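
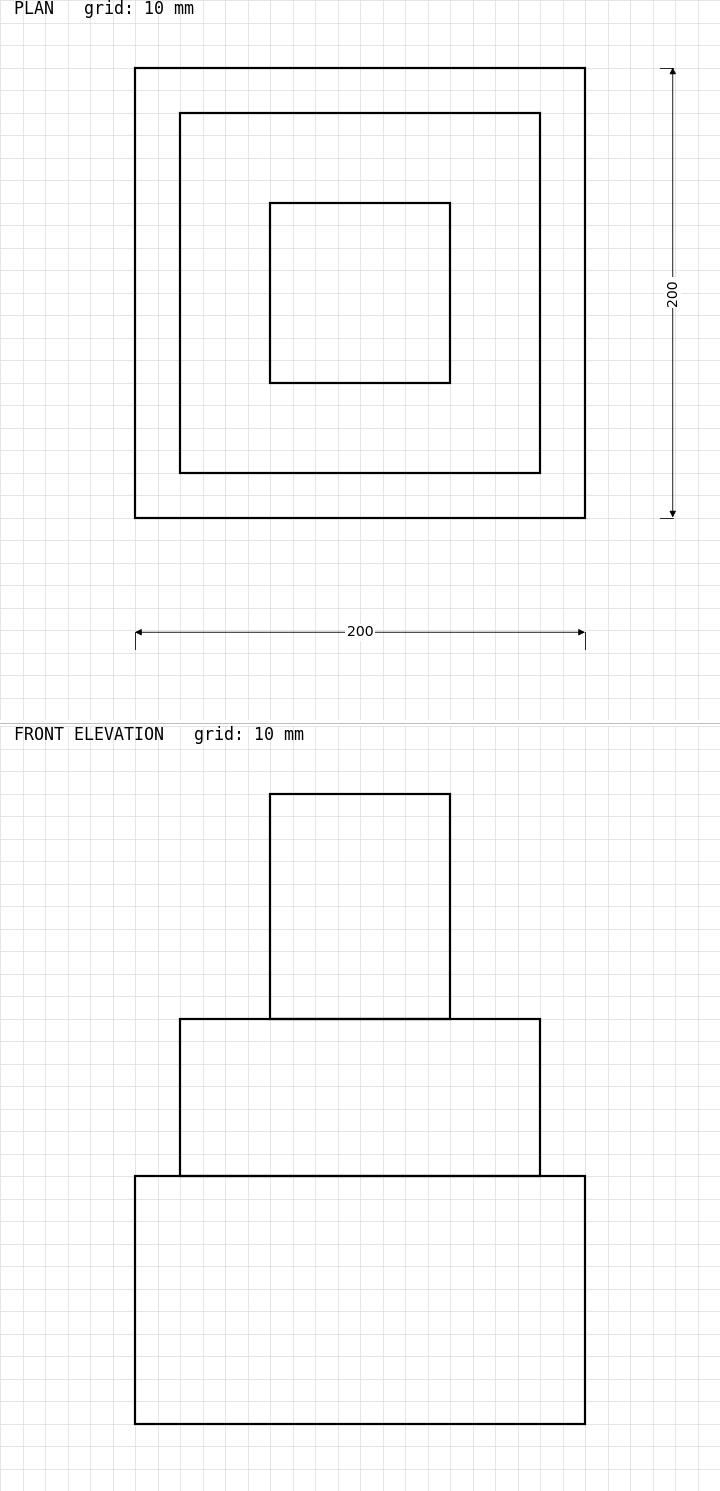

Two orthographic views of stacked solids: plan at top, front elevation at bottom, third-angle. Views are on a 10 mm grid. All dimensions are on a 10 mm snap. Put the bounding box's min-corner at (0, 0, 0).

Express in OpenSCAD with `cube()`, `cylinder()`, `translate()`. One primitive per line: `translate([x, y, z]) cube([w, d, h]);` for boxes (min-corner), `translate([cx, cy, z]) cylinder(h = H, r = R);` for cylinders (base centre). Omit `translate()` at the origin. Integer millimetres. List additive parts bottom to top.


cube([200, 200, 110]);
translate([20, 20, 110]) cube([160, 160, 70]);
translate([60, 60, 180]) cube([80, 80, 100]);


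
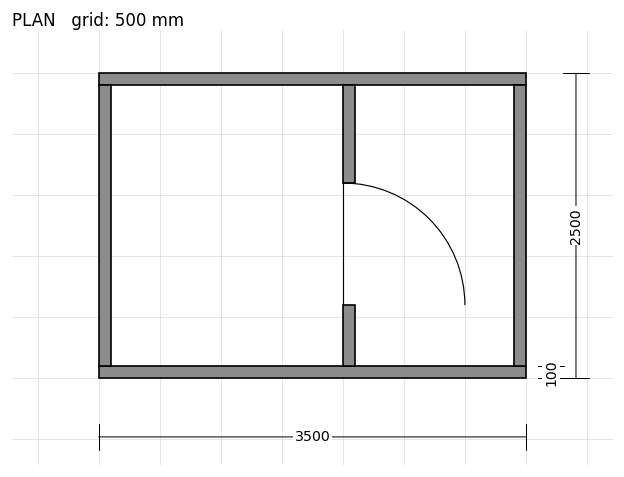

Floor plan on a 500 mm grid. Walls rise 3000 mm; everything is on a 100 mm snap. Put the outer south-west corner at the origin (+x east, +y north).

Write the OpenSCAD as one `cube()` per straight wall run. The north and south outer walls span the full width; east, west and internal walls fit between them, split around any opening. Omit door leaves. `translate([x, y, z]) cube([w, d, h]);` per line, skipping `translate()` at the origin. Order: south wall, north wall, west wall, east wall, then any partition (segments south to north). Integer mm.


cube([3500, 100, 3000]);
translate([0, 2400, 0]) cube([3500, 100, 3000]);
translate([0, 100, 0]) cube([100, 2300, 3000]);
translate([3400, 100, 0]) cube([100, 2300, 3000]);
translate([2000, 100, 0]) cube([100, 500, 3000]);
translate([2000, 1600, 0]) cube([100, 800, 3000]);


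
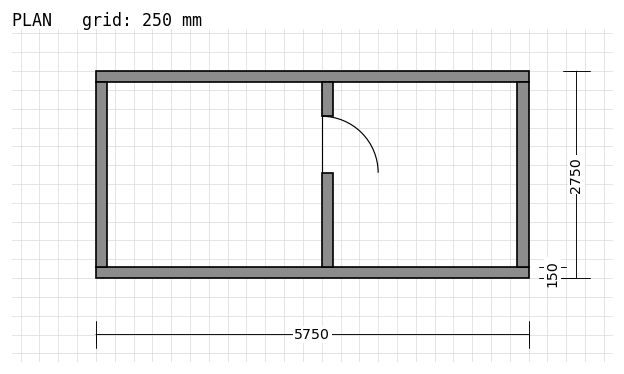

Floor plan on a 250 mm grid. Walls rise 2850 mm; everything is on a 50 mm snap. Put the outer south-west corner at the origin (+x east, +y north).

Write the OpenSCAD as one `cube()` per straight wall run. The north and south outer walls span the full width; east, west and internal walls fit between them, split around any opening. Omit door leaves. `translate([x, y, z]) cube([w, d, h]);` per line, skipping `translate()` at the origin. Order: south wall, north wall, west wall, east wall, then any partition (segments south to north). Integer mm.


cube([5750, 150, 2850]);
translate([0, 2600, 0]) cube([5750, 150, 2850]);
translate([0, 150, 0]) cube([150, 2450, 2850]);
translate([5600, 150, 0]) cube([150, 2450, 2850]);
translate([3000, 150, 0]) cube([150, 1250, 2850]);
translate([3000, 2150, 0]) cube([150, 450, 2850]);


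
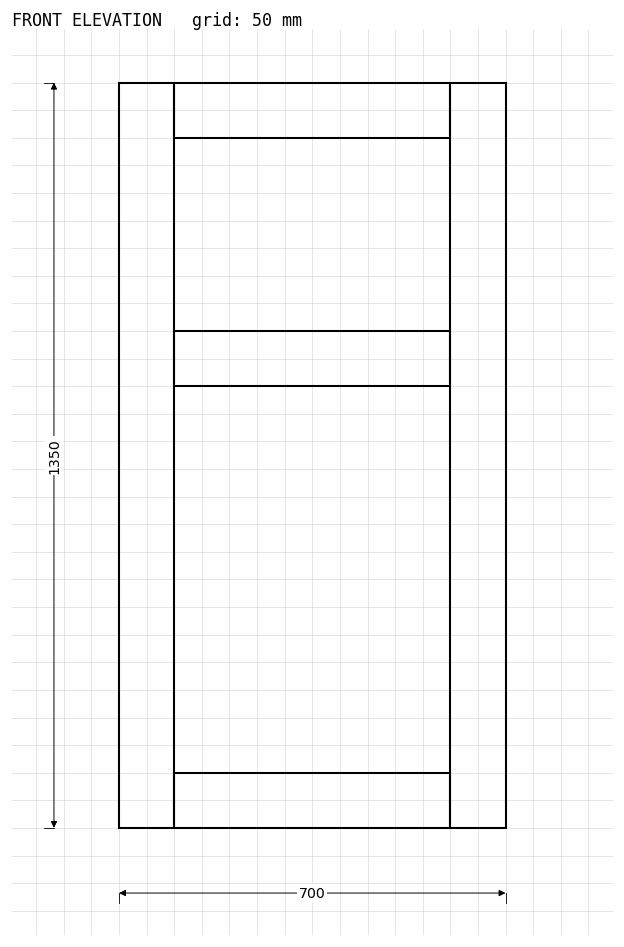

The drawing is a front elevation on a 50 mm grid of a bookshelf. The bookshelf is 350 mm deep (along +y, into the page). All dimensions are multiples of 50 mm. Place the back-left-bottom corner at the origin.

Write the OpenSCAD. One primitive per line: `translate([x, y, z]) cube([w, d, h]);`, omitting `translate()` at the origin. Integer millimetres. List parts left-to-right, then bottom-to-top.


cube([100, 350, 1350]);
translate([100, 0, 0]) cube([500, 350, 100]);
translate([100, 0, 800]) cube([500, 350, 100]);
translate([100, 0, 1250]) cube([500, 350, 100]);
translate([600, 0, 0]) cube([100, 350, 1350]);


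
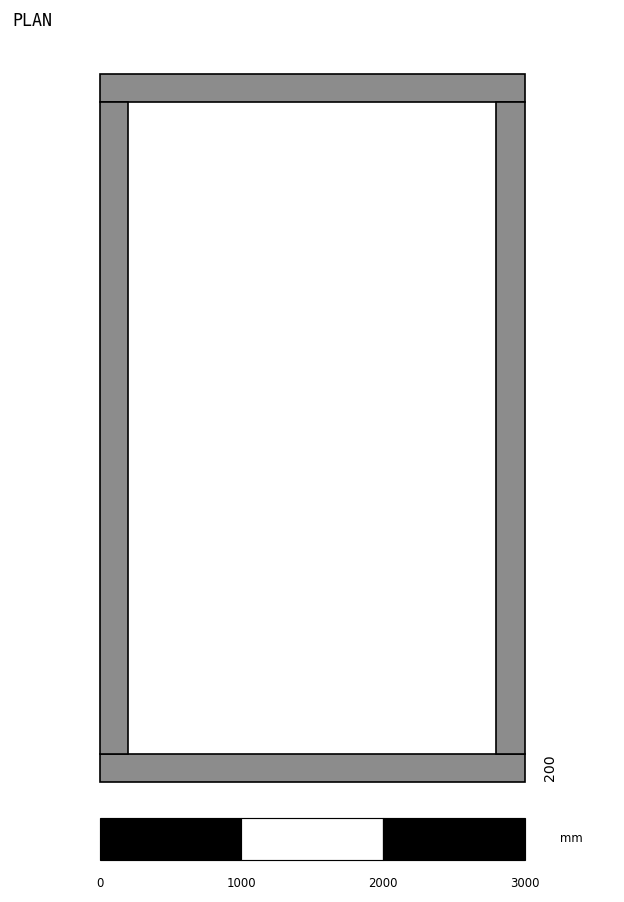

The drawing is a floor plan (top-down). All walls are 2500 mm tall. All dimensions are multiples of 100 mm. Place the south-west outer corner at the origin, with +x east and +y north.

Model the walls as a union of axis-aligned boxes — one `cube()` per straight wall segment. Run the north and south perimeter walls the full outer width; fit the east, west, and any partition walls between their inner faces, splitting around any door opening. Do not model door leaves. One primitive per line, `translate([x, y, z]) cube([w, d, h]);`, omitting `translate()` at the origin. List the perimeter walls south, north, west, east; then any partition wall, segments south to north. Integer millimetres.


cube([3000, 200, 2500]);
translate([0, 4800, 0]) cube([3000, 200, 2500]);
translate([0, 200, 0]) cube([200, 4600, 2500]);
translate([2800, 200, 0]) cube([200, 4600, 2500]);


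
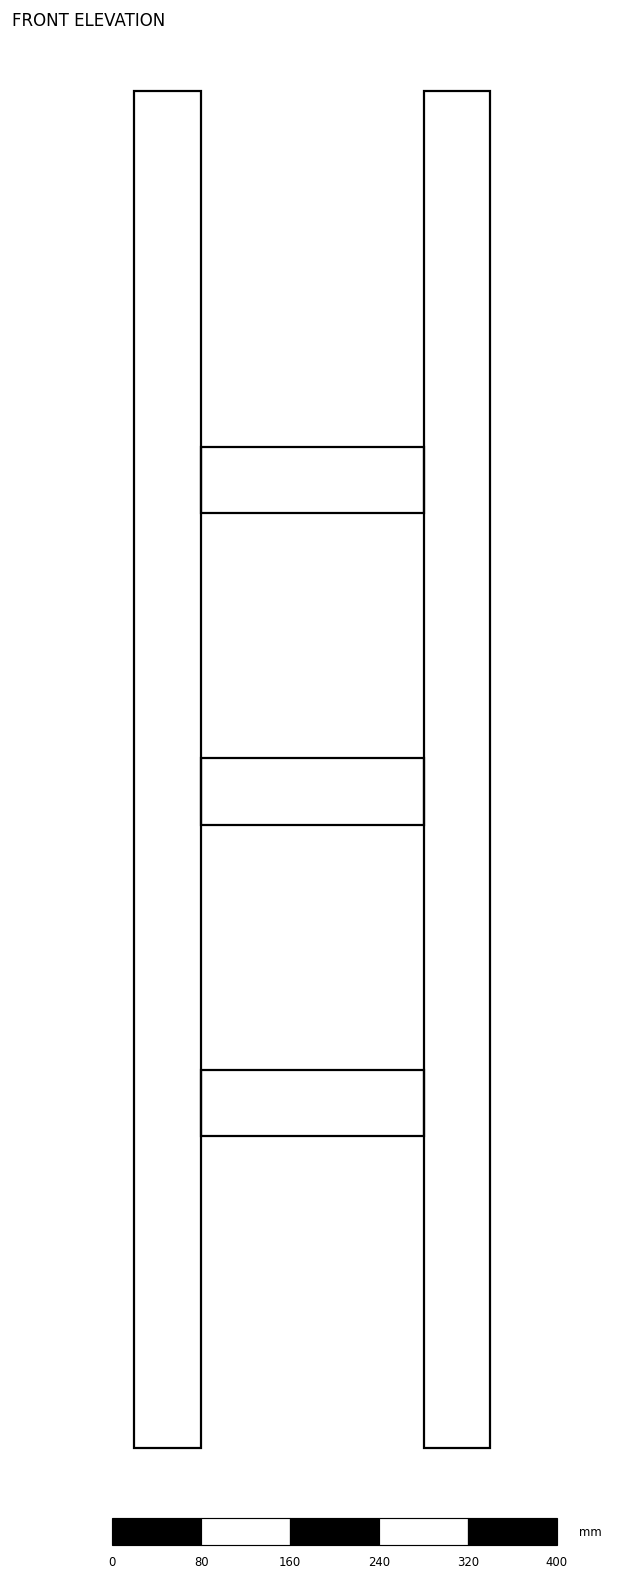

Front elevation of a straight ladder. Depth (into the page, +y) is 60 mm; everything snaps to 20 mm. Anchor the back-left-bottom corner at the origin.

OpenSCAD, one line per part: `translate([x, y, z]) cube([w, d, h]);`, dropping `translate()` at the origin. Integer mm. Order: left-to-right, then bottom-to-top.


cube([60, 60, 1220]);
translate([60, 0, 280]) cube([200, 60, 60]);
translate([60, 0, 560]) cube([200, 60, 60]);
translate([60, 0, 840]) cube([200, 60, 60]);
translate([260, 0, 0]) cube([60, 60, 1220]);


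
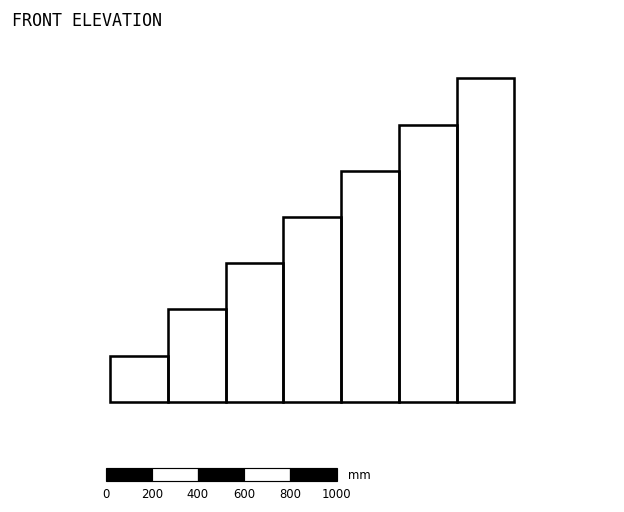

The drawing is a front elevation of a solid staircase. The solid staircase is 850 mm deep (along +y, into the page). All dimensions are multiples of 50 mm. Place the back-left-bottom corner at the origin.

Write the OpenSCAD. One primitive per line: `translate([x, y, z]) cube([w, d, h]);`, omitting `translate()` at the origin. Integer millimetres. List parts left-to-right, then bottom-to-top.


cube([250, 850, 200]);
translate([250, 0, 0]) cube([250, 850, 400]);
translate([500, 0, 0]) cube([250, 850, 600]);
translate([750, 0, 0]) cube([250, 850, 800]);
translate([1000, 0, 0]) cube([250, 850, 1000]);
translate([1250, 0, 0]) cube([250, 850, 1200]);
translate([1500, 0, 0]) cube([250, 850, 1400]);


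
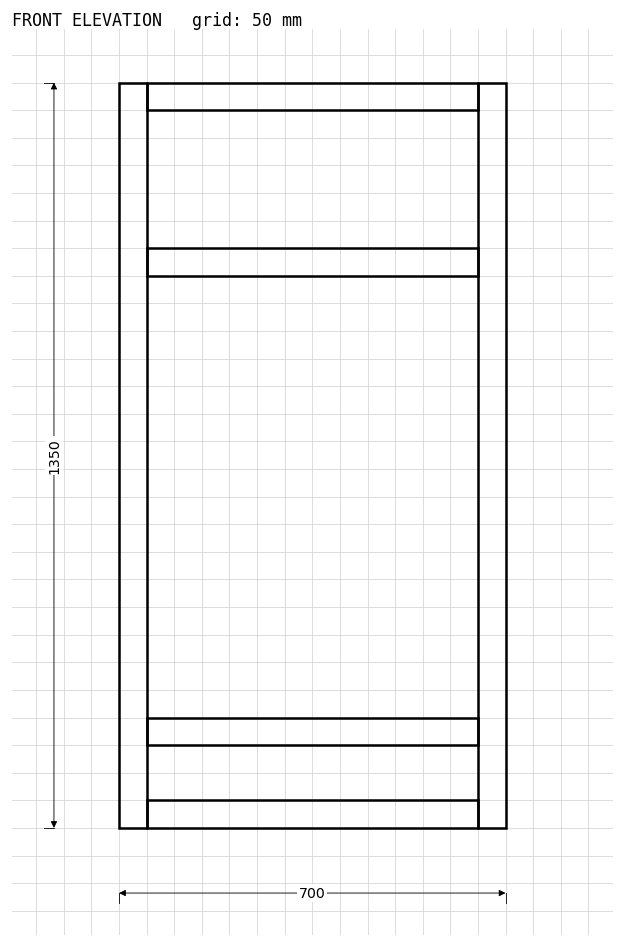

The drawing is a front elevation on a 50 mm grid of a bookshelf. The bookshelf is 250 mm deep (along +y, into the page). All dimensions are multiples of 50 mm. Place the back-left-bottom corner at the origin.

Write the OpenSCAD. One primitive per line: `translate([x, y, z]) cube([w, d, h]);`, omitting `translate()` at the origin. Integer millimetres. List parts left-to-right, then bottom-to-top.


cube([50, 250, 1350]);
translate([50, 0, 0]) cube([600, 250, 50]);
translate([50, 0, 150]) cube([600, 250, 50]);
translate([50, 0, 1000]) cube([600, 250, 50]);
translate([50, 0, 1300]) cube([600, 250, 50]);
translate([650, 0, 0]) cube([50, 250, 1350]);


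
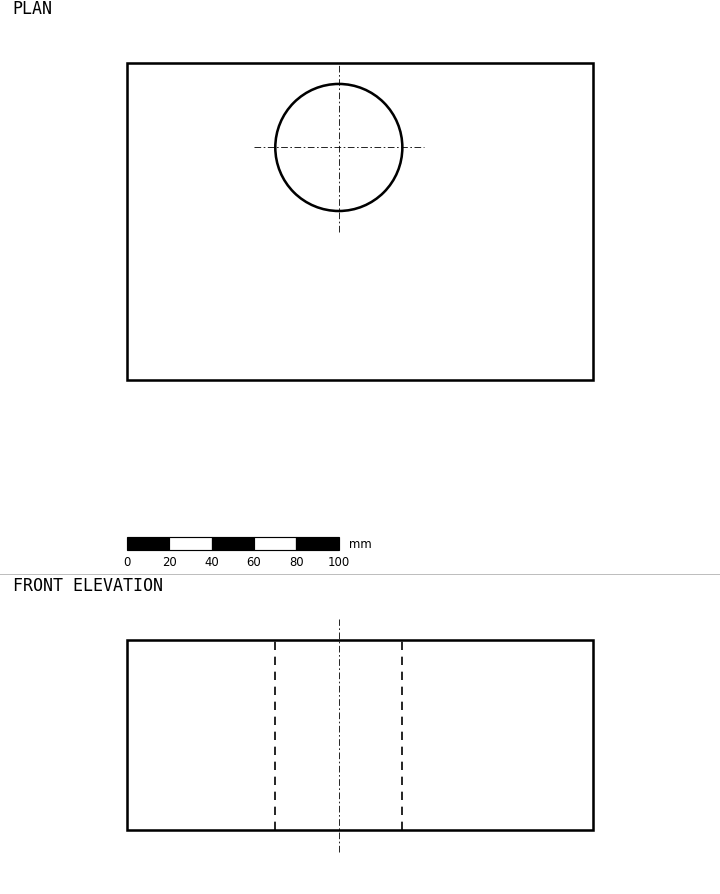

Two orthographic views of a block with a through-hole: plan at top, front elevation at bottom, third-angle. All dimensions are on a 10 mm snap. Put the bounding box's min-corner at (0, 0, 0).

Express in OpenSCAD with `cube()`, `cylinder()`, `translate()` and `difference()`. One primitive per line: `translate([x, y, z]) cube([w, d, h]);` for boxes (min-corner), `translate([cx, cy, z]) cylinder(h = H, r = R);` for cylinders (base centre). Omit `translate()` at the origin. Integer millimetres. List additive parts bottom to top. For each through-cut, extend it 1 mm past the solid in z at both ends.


difference() {
  cube([220, 150, 90]);
  translate([100, 110, -1]) cylinder(h = 92, r = 30);
}


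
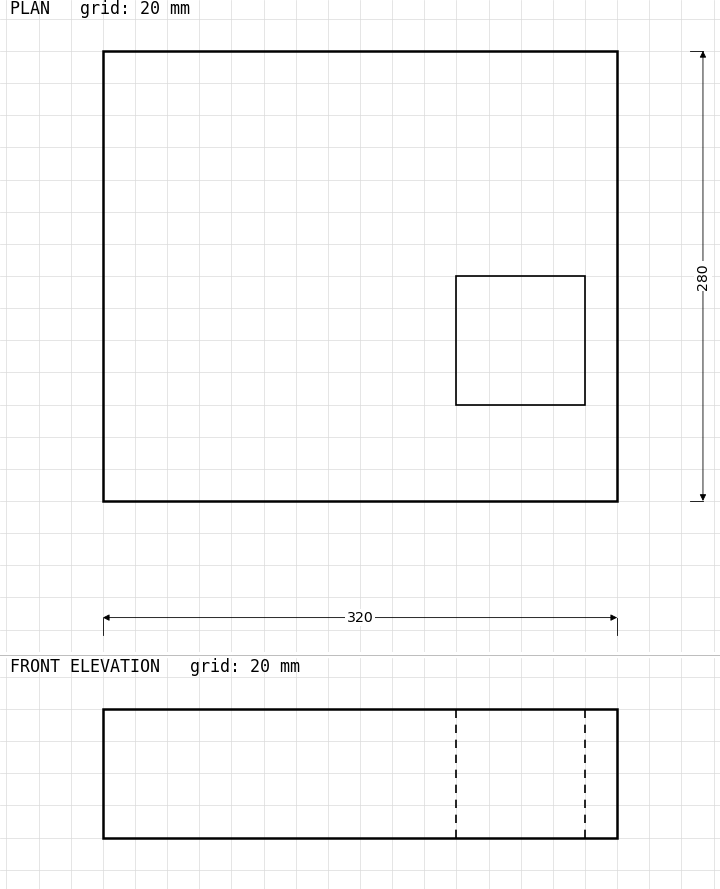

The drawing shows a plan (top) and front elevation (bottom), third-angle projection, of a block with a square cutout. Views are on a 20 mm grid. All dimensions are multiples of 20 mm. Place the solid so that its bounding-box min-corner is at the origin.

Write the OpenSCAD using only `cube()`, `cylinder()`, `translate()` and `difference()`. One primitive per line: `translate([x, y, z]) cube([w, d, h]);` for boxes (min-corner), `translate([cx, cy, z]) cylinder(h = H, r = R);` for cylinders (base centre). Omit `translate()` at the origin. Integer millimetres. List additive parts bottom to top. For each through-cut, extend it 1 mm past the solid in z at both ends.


difference() {
  cube([320, 280, 80]);
  translate([220, 60, -1]) cube([80, 80, 82]);
}


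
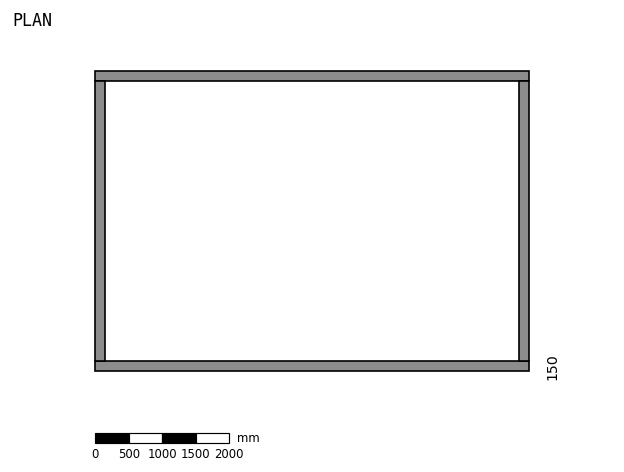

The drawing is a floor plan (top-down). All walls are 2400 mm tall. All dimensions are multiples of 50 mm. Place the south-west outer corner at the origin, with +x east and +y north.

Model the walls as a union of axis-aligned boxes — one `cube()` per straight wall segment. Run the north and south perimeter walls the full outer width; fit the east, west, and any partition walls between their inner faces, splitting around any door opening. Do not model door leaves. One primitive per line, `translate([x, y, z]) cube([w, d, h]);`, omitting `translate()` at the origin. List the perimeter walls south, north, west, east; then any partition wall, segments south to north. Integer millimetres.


cube([6500, 150, 2400]);
translate([0, 4350, 0]) cube([6500, 150, 2400]);
translate([0, 150, 0]) cube([150, 4200, 2400]);
translate([6350, 150, 0]) cube([150, 4200, 2400]);


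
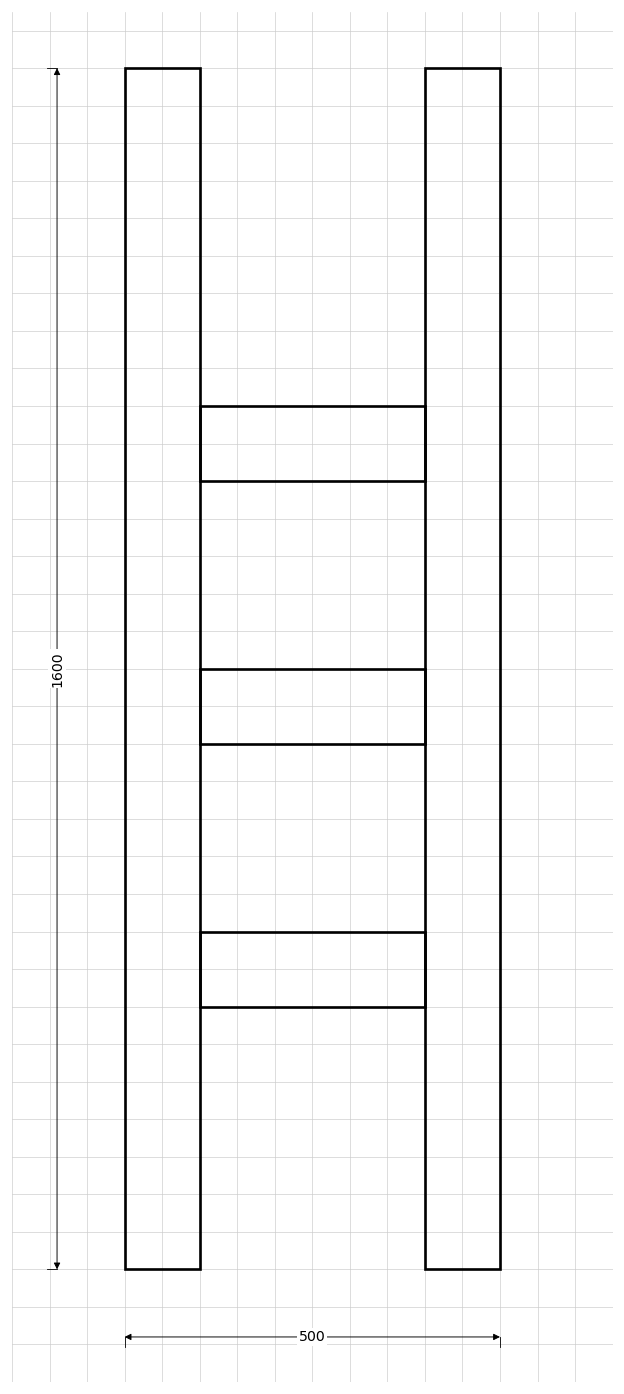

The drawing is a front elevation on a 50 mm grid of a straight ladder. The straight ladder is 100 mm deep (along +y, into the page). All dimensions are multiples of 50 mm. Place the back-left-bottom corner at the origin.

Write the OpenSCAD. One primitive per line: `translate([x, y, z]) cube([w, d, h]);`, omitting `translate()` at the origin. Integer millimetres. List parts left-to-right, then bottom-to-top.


cube([100, 100, 1600]);
translate([100, 0, 350]) cube([300, 100, 100]);
translate([100, 0, 700]) cube([300, 100, 100]);
translate([100, 0, 1050]) cube([300, 100, 100]);
translate([400, 0, 0]) cube([100, 100, 1600]);


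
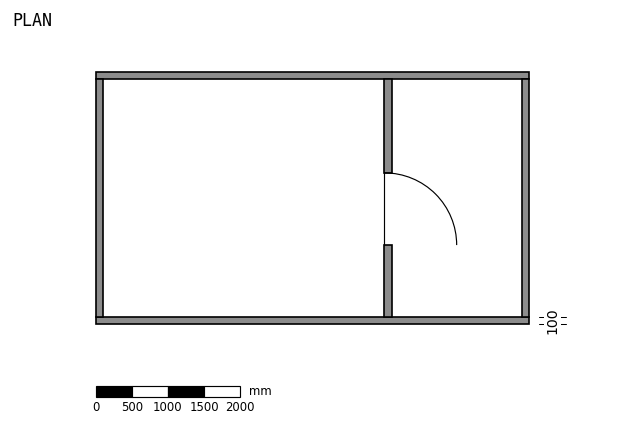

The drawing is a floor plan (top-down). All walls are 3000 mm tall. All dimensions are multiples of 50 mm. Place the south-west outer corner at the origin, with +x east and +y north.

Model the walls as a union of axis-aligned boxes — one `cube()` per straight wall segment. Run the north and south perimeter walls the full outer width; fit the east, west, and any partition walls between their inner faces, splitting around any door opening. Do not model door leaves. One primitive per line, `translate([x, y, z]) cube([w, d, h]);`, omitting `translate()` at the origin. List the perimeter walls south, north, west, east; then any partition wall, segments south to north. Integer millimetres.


cube([6000, 100, 3000]);
translate([0, 3400, 0]) cube([6000, 100, 3000]);
translate([0, 100, 0]) cube([100, 3300, 3000]);
translate([5900, 100, 0]) cube([100, 3300, 3000]);
translate([4000, 100, 0]) cube([100, 1000, 3000]);
translate([4000, 2100, 0]) cube([100, 1300, 3000]);


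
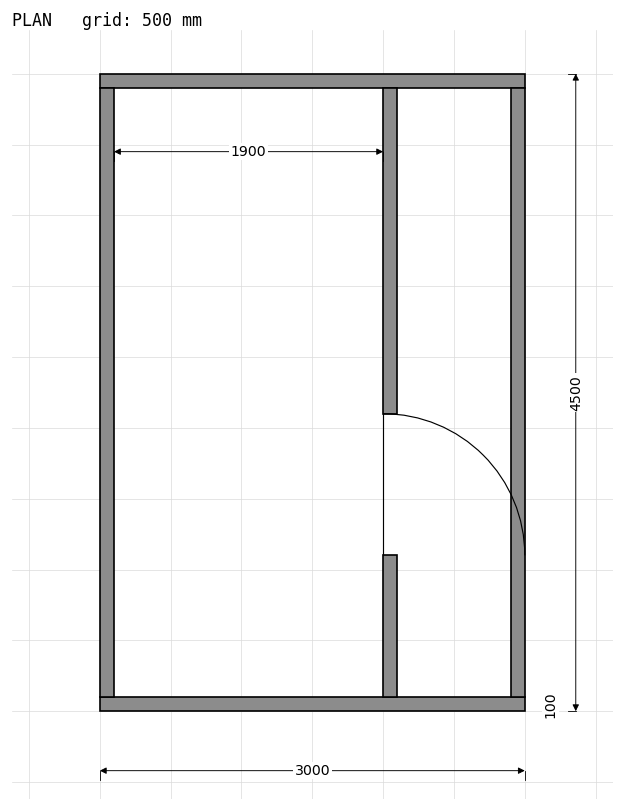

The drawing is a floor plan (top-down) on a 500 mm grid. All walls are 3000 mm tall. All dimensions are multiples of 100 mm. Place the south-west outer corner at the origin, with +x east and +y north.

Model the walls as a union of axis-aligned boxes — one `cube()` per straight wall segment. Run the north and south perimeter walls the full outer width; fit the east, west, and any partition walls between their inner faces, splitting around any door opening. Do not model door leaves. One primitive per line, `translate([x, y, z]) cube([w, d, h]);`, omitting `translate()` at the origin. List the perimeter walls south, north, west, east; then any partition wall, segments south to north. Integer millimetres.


cube([3000, 100, 3000]);
translate([0, 4400, 0]) cube([3000, 100, 3000]);
translate([0, 100, 0]) cube([100, 4300, 3000]);
translate([2900, 100, 0]) cube([100, 4300, 3000]);
translate([2000, 100, 0]) cube([100, 1000, 3000]);
translate([2000, 2100, 0]) cube([100, 2300, 3000]);


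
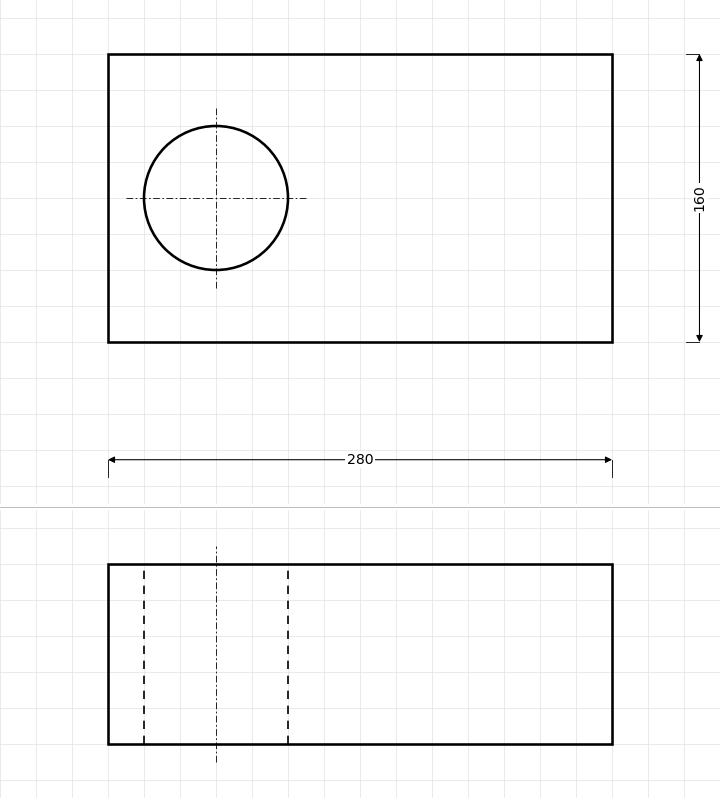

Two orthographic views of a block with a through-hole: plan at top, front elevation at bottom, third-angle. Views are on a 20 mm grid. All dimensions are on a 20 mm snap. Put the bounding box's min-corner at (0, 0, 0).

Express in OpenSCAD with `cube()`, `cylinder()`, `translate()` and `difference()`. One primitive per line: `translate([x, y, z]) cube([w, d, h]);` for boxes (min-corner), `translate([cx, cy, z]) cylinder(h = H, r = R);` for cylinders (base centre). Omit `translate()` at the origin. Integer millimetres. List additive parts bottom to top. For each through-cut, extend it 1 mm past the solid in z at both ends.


difference() {
  cube([280, 160, 100]);
  translate([60, 80, -1]) cylinder(h = 102, r = 40);
}


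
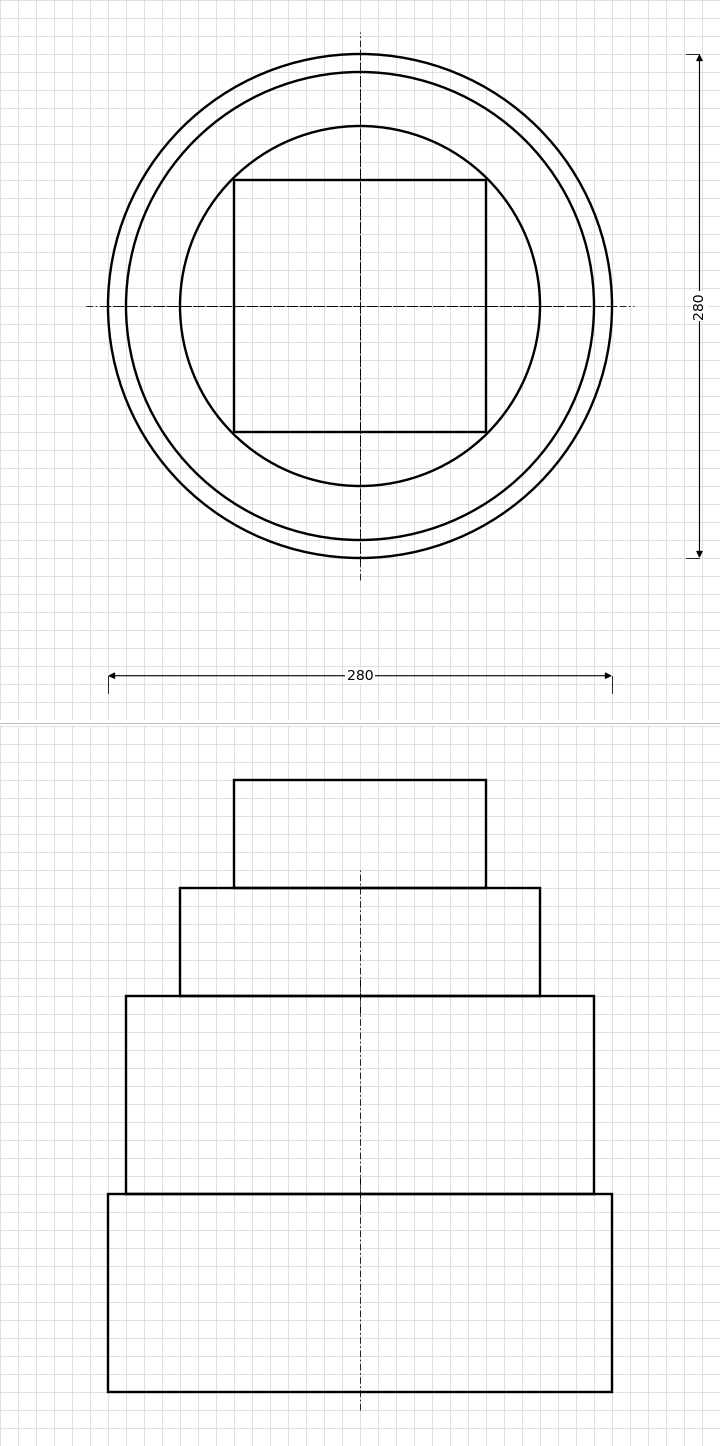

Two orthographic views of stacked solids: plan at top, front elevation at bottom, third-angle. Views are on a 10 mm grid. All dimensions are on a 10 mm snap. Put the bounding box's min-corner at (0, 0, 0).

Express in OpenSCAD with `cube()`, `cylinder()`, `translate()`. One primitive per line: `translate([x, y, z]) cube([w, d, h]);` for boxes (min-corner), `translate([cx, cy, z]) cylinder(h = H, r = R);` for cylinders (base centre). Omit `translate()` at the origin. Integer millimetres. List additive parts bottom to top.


translate([140, 140, 0]) cylinder(h = 110, r = 140);
translate([140, 140, 110]) cylinder(h = 110, r = 130);
translate([140, 140, 220]) cylinder(h = 60, r = 100);
translate([70, 70, 280]) cube([140, 140, 60]);


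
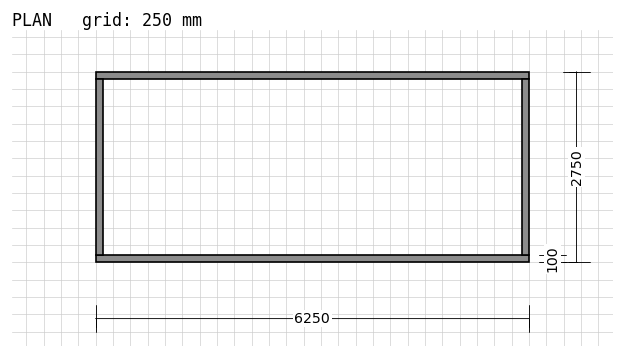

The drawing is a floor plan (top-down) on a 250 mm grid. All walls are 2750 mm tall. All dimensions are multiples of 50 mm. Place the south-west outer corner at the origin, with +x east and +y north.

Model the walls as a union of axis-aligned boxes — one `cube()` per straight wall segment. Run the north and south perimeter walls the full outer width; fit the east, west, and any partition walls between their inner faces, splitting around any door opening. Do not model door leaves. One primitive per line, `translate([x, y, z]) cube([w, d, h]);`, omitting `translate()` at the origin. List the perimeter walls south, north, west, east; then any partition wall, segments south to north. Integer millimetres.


cube([6250, 100, 2750]);
translate([0, 2650, 0]) cube([6250, 100, 2750]);
translate([0, 100, 0]) cube([100, 2550, 2750]);
translate([6150, 100, 0]) cube([100, 2550, 2750]);


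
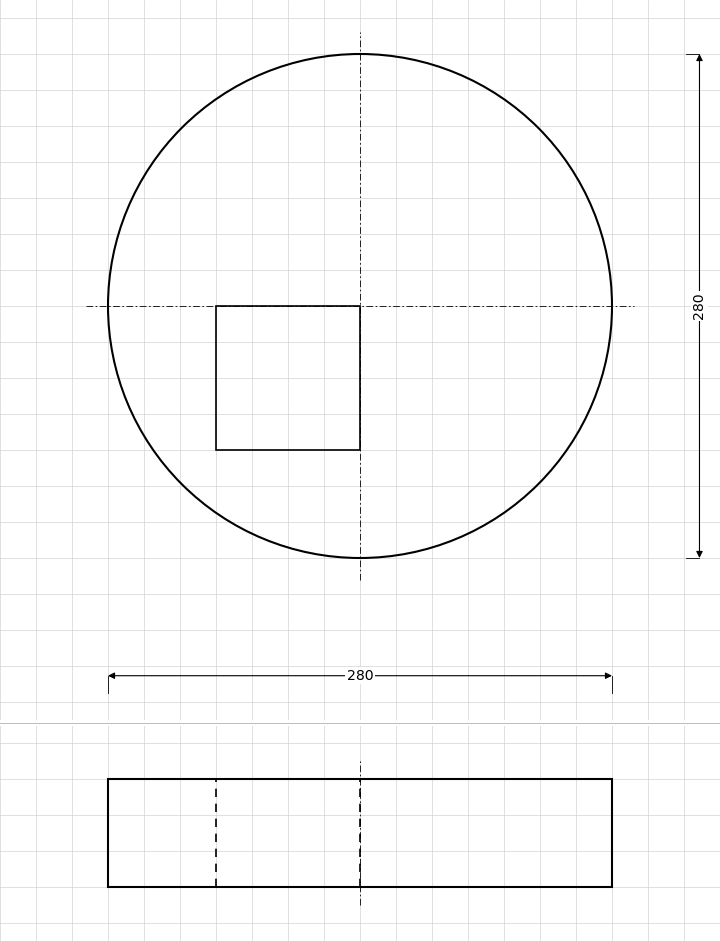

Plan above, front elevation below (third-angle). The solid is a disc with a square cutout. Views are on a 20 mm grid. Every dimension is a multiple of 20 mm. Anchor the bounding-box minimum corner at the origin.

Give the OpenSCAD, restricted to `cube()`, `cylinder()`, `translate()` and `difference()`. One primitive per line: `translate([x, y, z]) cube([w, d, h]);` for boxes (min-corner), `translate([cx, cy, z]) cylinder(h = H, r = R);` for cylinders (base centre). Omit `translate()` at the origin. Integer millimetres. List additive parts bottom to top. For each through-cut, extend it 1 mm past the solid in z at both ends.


difference() {
  translate([140, 140, 0]) cylinder(h = 60, r = 140);
  translate([60, 60, -1]) cube([80, 80, 62]);
}


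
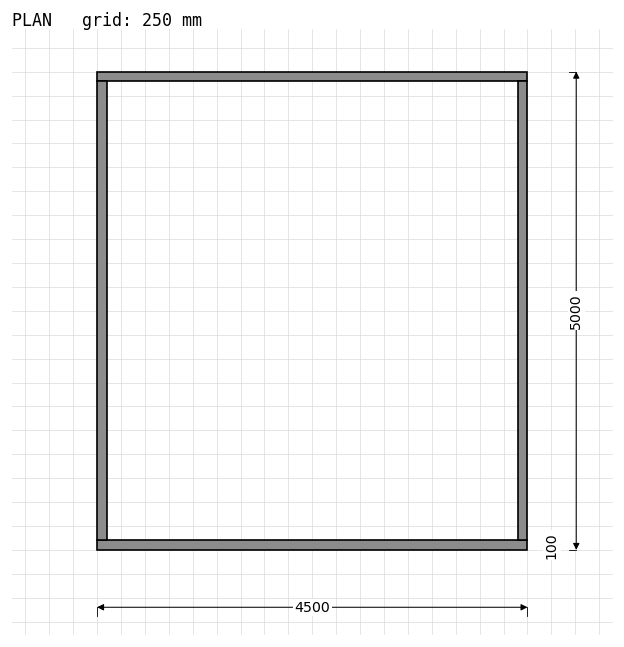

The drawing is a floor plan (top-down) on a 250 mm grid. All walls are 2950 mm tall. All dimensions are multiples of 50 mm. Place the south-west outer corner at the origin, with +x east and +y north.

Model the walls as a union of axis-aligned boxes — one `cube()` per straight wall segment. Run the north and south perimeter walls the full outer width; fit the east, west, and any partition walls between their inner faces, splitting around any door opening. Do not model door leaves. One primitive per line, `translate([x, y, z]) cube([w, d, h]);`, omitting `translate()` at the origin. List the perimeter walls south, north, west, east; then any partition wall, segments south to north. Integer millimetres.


cube([4500, 100, 2950]);
translate([0, 4900, 0]) cube([4500, 100, 2950]);
translate([0, 100, 0]) cube([100, 4800, 2950]);
translate([4400, 100, 0]) cube([100, 4800, 2950]);


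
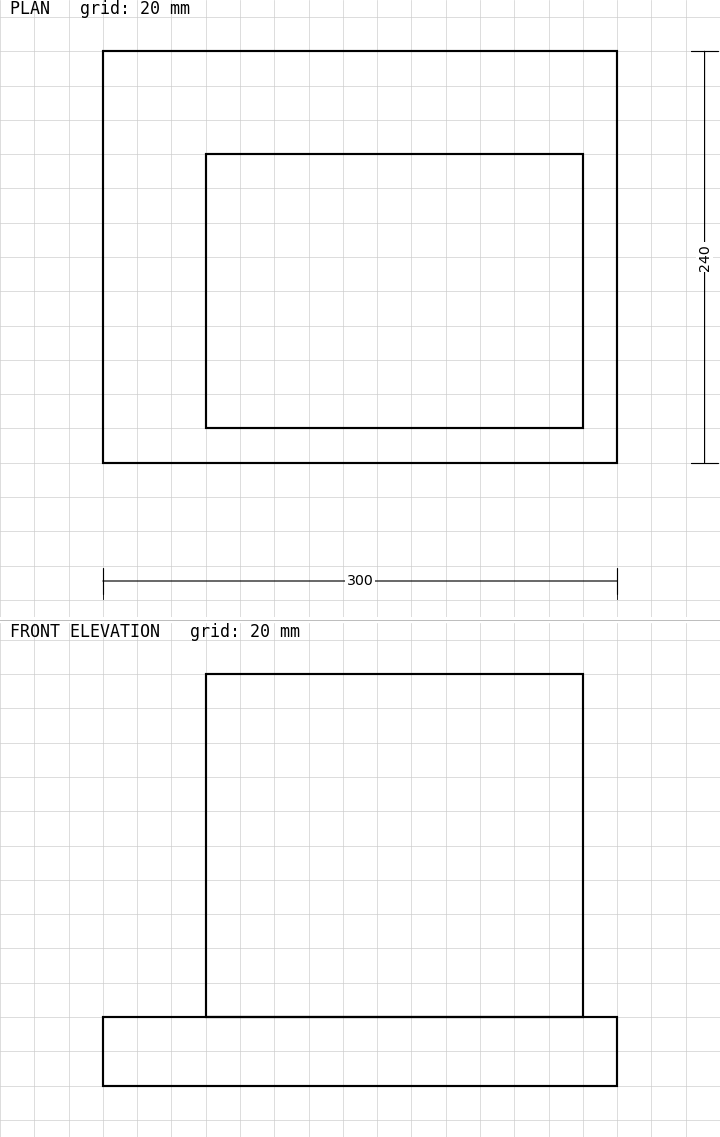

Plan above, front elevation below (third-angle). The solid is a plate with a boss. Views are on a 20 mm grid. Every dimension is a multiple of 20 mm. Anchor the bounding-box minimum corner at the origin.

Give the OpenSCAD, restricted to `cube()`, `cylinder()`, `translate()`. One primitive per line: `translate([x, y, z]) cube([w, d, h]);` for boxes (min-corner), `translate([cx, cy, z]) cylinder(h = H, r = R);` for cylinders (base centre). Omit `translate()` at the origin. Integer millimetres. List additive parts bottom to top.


cube([300, 240, 40]);
translate([60, 20, 40]) cube([220, 160, 200]);


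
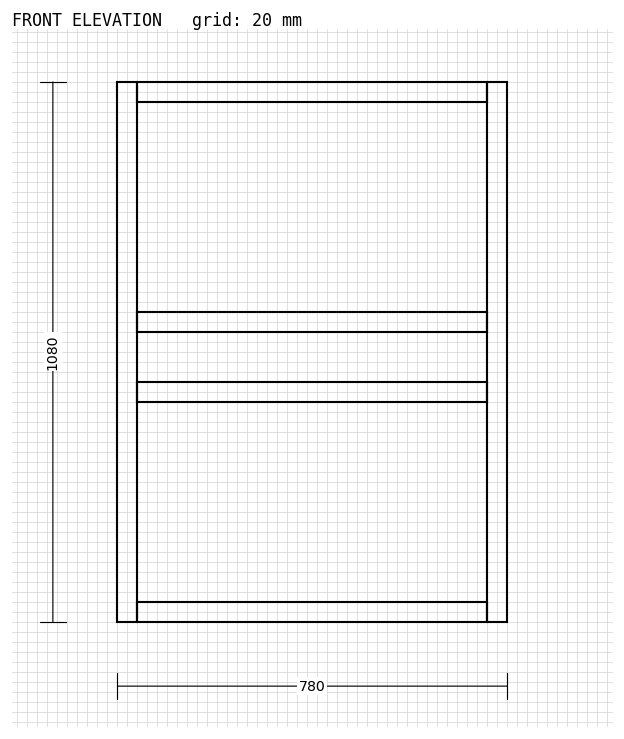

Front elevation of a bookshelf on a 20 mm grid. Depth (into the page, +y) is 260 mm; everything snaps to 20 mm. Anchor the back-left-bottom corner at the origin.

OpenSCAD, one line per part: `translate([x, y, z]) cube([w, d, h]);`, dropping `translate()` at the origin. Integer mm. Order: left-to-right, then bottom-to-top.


cube([40, 260, 1080]);
translate([40, 0, 0]) cube([700, 260, 40]);
translate([40, 0, 440]) cube([700, 260, 40]);
translate([40, 0, 580]) cube([700, 260, 40]);
translate([40, 0, 1040]) cube([700, 260, 40]);
translate([740, 0, 0]) cube([40, 260, 1080]);


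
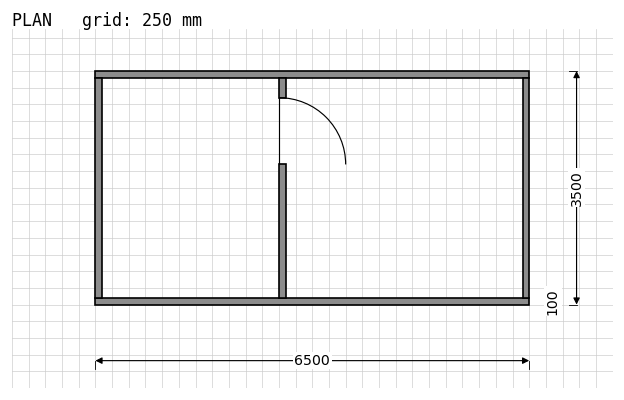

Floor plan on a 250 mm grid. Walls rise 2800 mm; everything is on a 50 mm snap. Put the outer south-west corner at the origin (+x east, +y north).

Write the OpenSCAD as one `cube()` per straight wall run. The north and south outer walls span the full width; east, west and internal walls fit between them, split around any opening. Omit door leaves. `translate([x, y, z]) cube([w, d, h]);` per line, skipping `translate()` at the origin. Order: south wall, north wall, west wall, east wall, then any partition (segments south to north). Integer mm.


cube([6500, 100, 2800]);
translate([0, 3400, 0]) cube([6500, 100, 2800]);
translate([0, 100, 0]) cube([100, 3300, 2800]);
translate([6400, 100, 0]) cube([100, 3300, 2800]);
translate([2750, 100, 0]) cube([100, 2000, 2800]);
translate([2750, 3100, 0]) cube([100, 300, 2800]);


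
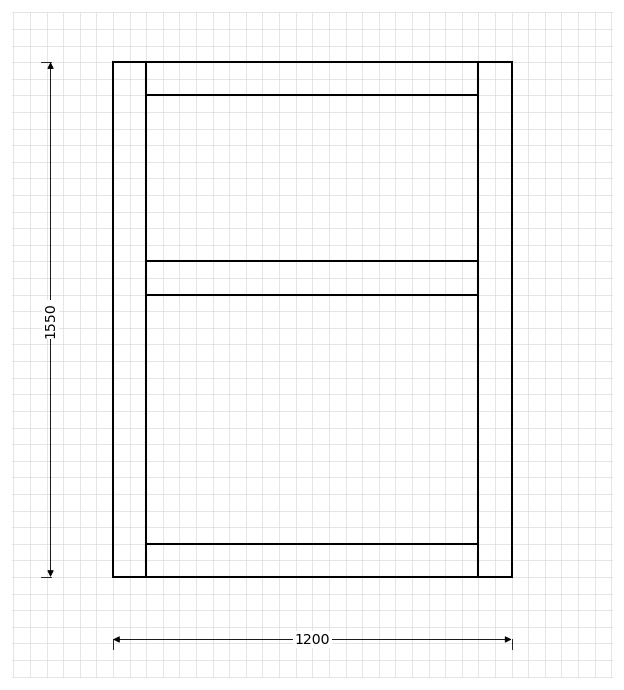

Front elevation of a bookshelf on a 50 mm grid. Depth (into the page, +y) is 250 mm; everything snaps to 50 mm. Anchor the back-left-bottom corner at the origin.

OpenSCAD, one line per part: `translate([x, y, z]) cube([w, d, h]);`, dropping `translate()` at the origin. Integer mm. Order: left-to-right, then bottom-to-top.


cube([100, 250, 1550]);
translate([100, 0, 0]) cube([1000, 250, 100]);
translate([100, 0, 850]) cube([1000, 250, 100]);
translate([100, 0, 1450]) cube([1000, 250, 100]);
translate([1100, 0, 0]) cube([100, 250, 1550]);


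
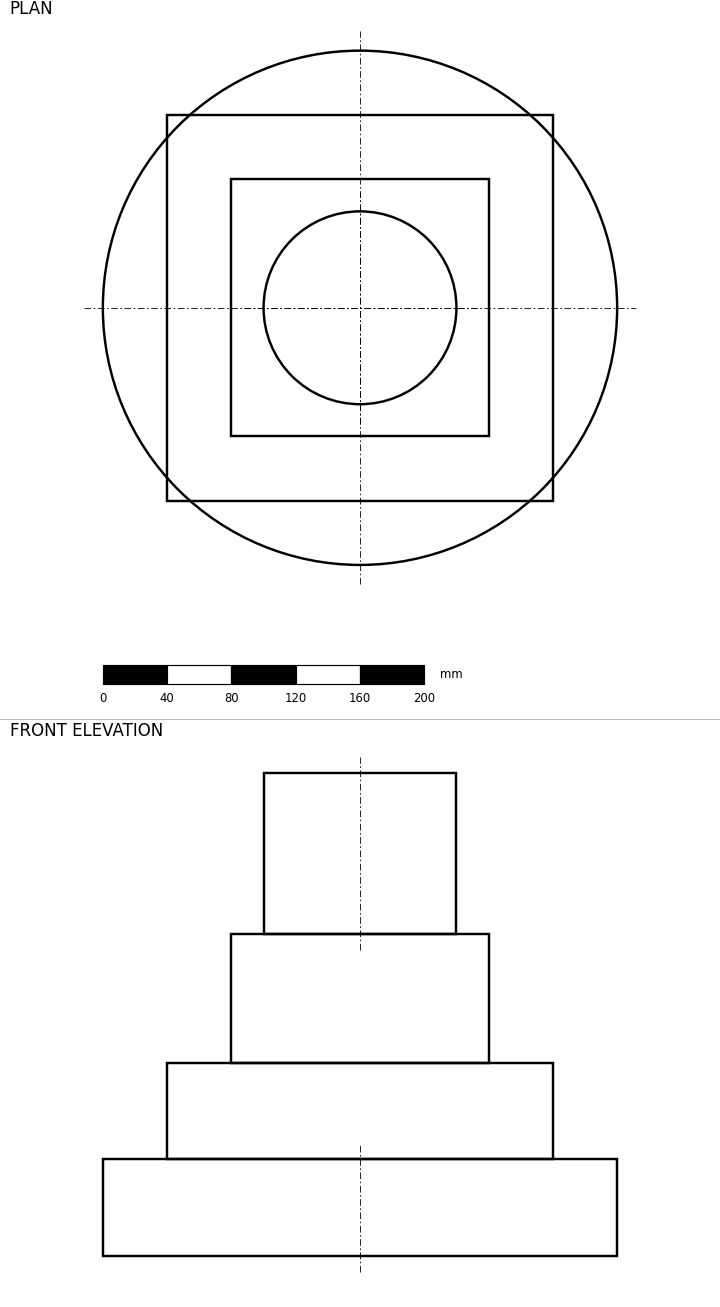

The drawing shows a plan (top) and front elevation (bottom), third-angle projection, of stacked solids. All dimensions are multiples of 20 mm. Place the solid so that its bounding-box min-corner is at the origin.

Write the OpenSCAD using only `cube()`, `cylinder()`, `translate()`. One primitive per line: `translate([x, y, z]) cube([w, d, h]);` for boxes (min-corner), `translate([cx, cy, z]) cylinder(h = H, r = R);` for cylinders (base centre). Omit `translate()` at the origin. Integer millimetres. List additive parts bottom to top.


translate([160, 160, 0]) cylinder(h = 60, r = 160);
translate([40, 40, 60]) cube([240, 240, 60]);
translate([80, 80, 120]) cube([160, 160, 80]);
translate([160, 160, 200]) cylinder(h = 100, r = 60);


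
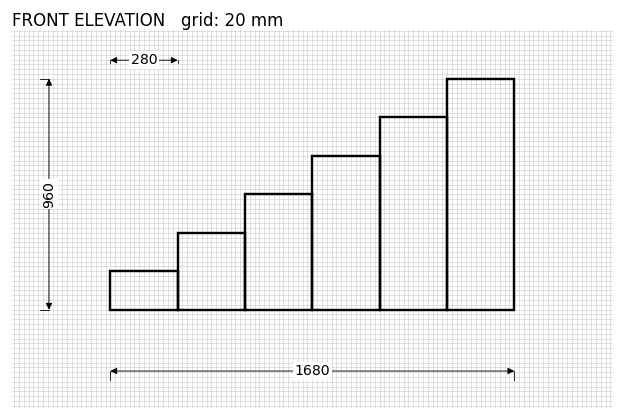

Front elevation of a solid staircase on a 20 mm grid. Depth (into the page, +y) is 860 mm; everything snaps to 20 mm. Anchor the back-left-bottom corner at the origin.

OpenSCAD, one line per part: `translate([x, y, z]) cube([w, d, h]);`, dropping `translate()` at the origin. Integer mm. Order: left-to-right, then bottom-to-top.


cube([280, 860, 160]);
translate([280, 0, 0]) cube([280, 860, 320]);
translate([560, 0, 0]) cube([280, 860, 480]);
translate([840, 0, 0]) cube([280, 860, 640]);
translate([1120, 0, 0]) cube([280, 860, 800]);
translate([1400, 0, 0]) cube([280, 860, 960]);


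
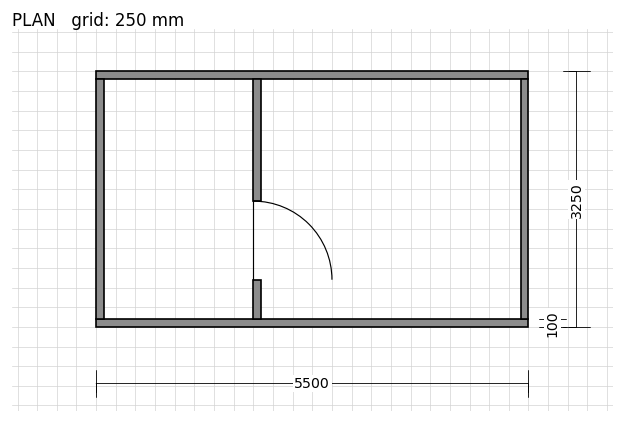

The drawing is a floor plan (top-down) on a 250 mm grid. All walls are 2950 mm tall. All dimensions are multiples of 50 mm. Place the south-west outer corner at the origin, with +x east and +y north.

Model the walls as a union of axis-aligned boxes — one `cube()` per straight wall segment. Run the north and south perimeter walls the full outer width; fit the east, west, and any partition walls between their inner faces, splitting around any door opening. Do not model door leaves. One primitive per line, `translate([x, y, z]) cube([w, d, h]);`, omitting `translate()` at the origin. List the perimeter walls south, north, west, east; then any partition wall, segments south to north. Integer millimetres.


cube([5500, 100, 2950]);
translate([0, 3150, 0]) cube([5500, 100, 2950]);
translate([0, 100, 0]) cube([100, 3050, 2950]);
translate([5400, 100, 0]) cube([100, 3050, 2950]);
translate([2000, 100, 0]) cube([100, 500, 2950]);
translate([2000, 1600, 0]) cube([100, 1550, 2950]);


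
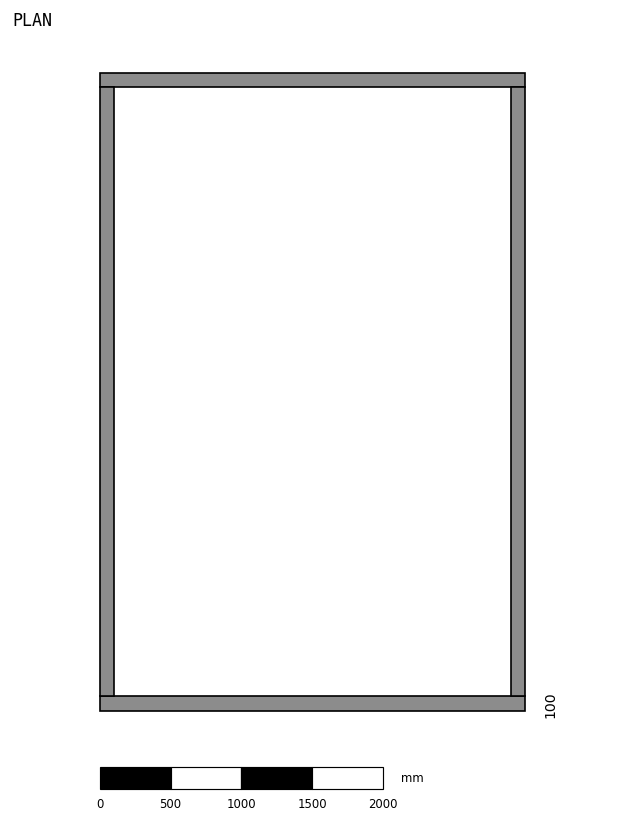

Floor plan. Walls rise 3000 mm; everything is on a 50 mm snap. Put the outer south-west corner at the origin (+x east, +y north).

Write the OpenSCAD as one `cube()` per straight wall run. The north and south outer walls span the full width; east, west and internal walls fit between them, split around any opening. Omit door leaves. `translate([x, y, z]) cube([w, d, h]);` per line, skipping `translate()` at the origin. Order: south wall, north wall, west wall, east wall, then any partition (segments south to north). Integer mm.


cube([3000, 100, 3000]);
translate([0, 4400, 0]) cube([3000, 100, 3000]);
translate([0, 100, 0]) cube([100, 4300, 3000]);
translate([2900, 100, 0]) cube([100, 4300, 3000]);


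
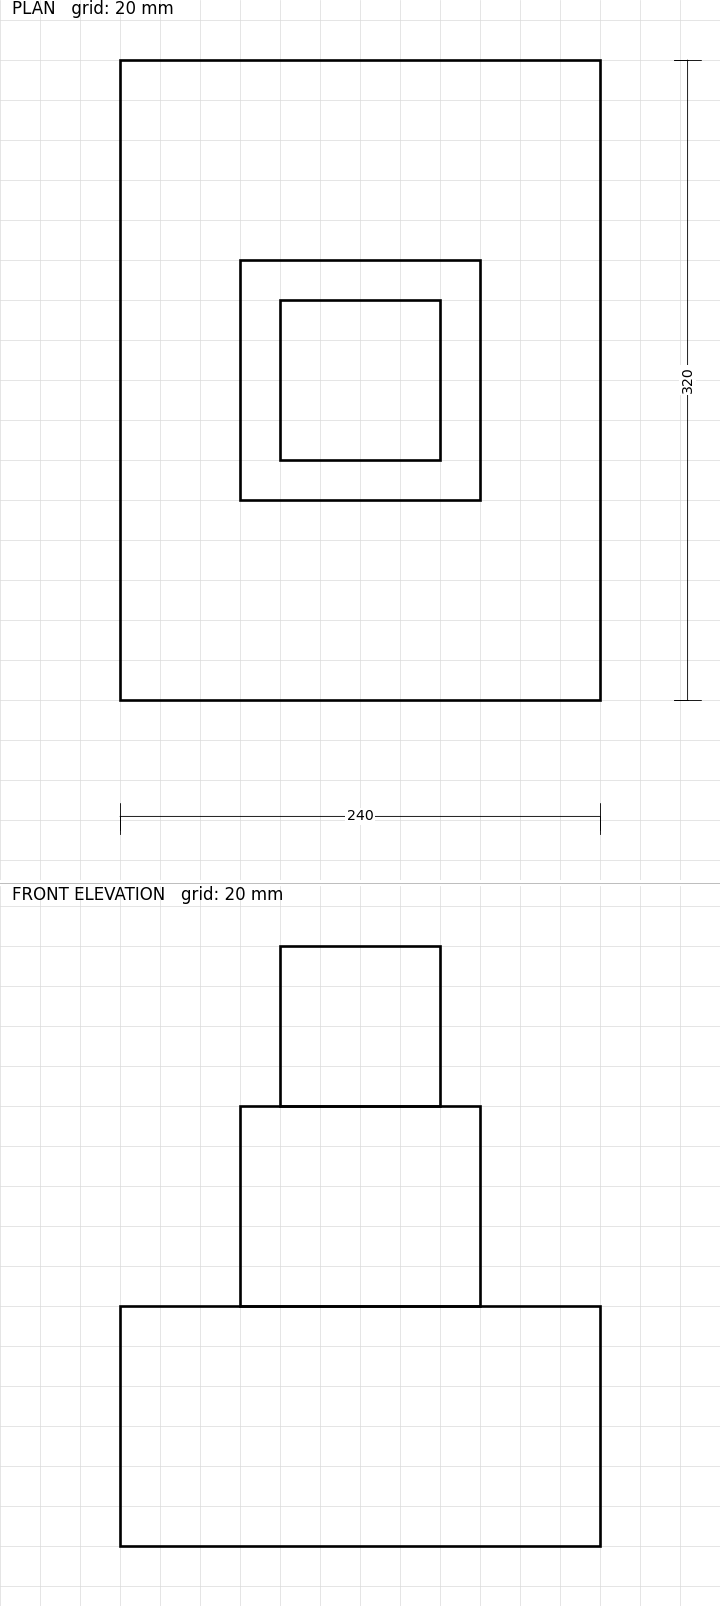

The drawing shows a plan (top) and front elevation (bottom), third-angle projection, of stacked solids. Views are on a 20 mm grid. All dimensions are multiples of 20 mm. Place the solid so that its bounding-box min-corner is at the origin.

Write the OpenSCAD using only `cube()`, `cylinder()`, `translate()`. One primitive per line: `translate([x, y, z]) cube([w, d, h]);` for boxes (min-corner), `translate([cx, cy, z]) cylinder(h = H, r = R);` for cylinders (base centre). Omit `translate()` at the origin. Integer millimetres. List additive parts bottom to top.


cube([240, 320, 120]);
translate([60, 100, 120]) cube([120, 120, 100]);
translate([80, 120, 220]) cube([80, 80, 80]);


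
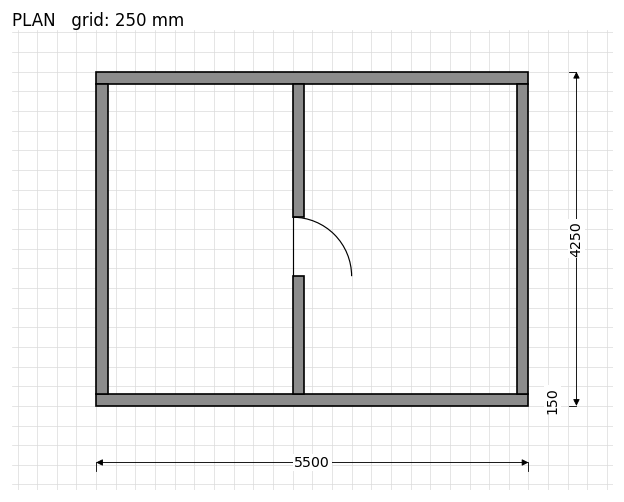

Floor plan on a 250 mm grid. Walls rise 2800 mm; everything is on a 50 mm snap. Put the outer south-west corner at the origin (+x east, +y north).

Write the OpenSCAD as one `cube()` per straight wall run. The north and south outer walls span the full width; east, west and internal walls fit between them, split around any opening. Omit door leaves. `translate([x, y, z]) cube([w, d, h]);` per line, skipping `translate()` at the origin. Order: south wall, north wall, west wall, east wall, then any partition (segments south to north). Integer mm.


cube([5500, 150, 2800]);
translate([0, 4100, 0]) cube([5500, 150, 2800]);
translate([0, 150, 0]) cube([150, 3950, 2800]);
translate([5350, 150, 0]) cube([150, 3950, 2800]);
translate([2500, 150, 0]) cube([150, 1500, 2800]);
translate([2500, 2400, 0]) cube([150, 1700, 2800]);


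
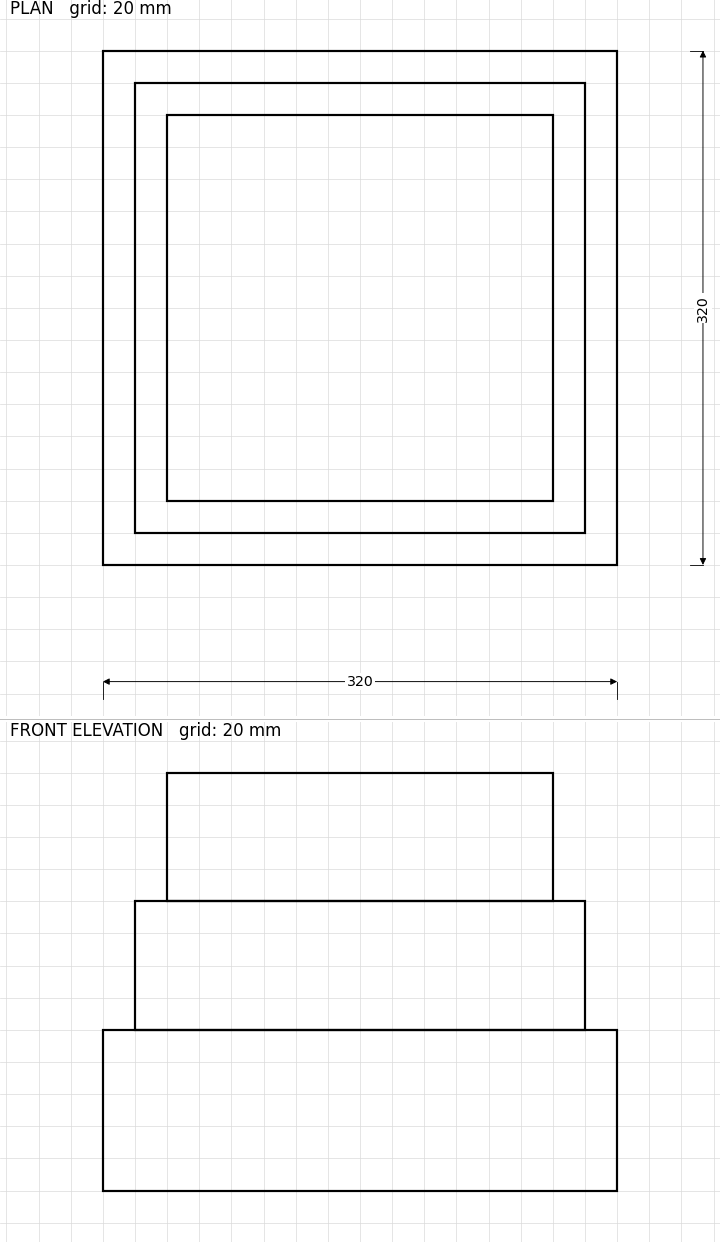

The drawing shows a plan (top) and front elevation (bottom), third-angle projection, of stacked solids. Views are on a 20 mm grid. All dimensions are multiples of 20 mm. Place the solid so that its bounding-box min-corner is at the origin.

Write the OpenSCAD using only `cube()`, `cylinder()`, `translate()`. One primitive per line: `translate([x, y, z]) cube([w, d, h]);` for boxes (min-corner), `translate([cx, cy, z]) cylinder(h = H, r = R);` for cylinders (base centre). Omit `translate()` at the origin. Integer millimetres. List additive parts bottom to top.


cube([320, 320, 100]);
translate([20, 20, 100]) cube([280, 280, 80]);
translate([40, 40, 180]) cube([240, 240, 80]);


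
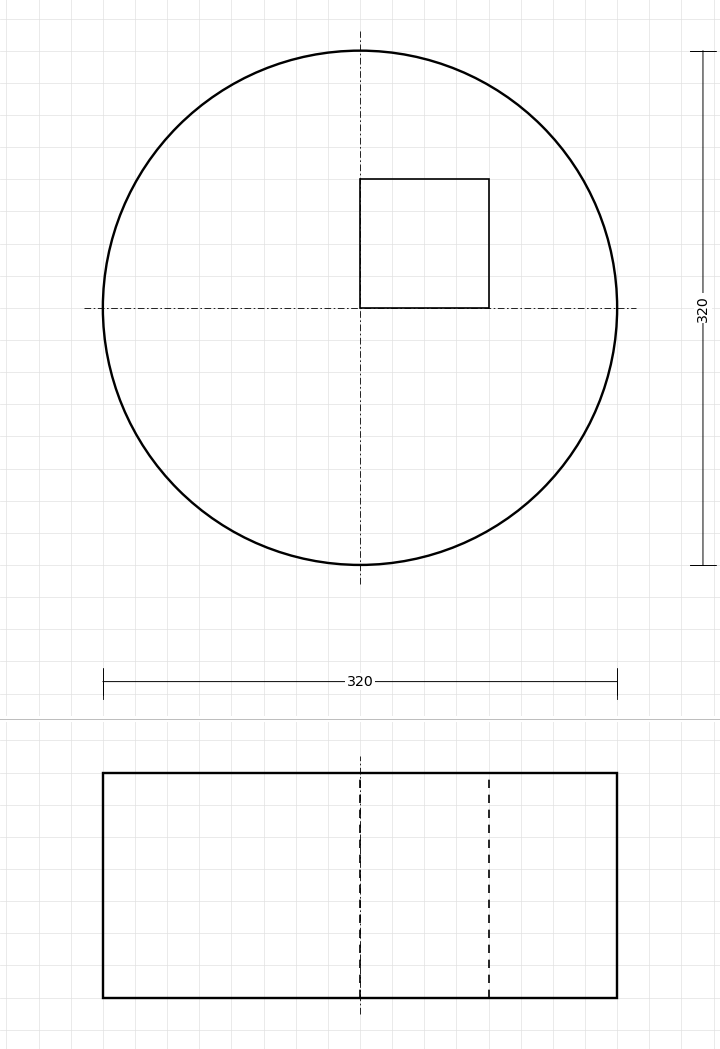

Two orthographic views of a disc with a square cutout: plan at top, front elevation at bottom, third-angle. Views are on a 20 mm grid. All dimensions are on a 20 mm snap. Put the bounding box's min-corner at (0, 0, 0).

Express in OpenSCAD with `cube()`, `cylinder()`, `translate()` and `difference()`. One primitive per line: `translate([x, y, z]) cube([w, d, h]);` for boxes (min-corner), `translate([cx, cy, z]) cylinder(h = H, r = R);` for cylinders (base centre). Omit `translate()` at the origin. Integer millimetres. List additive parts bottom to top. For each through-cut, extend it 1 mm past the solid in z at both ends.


difference() {
  translate([160, 160, 0]) cylinder(h = 140, r = 160);
  translate([160, 160, -1]) cube([80, 80, 142]);
}


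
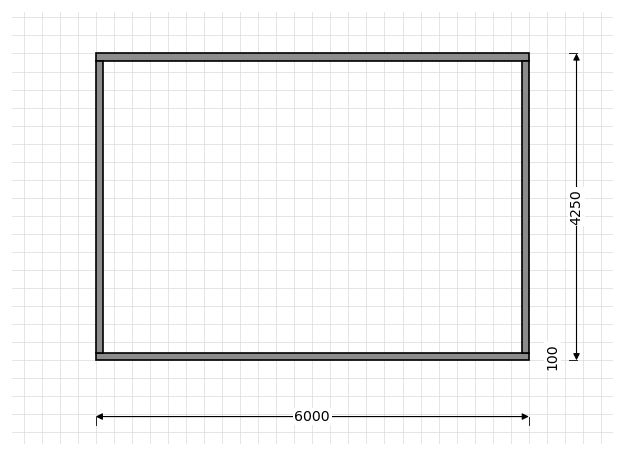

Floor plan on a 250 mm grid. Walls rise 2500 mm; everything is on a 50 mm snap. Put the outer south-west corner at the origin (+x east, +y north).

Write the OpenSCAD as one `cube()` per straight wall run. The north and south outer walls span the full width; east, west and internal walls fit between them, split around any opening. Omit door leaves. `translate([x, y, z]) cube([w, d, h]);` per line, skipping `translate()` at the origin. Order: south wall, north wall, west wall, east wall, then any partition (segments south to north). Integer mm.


cube([6000, 100, 2500]);
translate([0, 4150, 0]) cube([6000, 100, 2500]);
translate([0, 100, 0]) cube([100, 4050, 2500]);
translate([5900, 100, 0]) cube([100, 4050, 2500]);


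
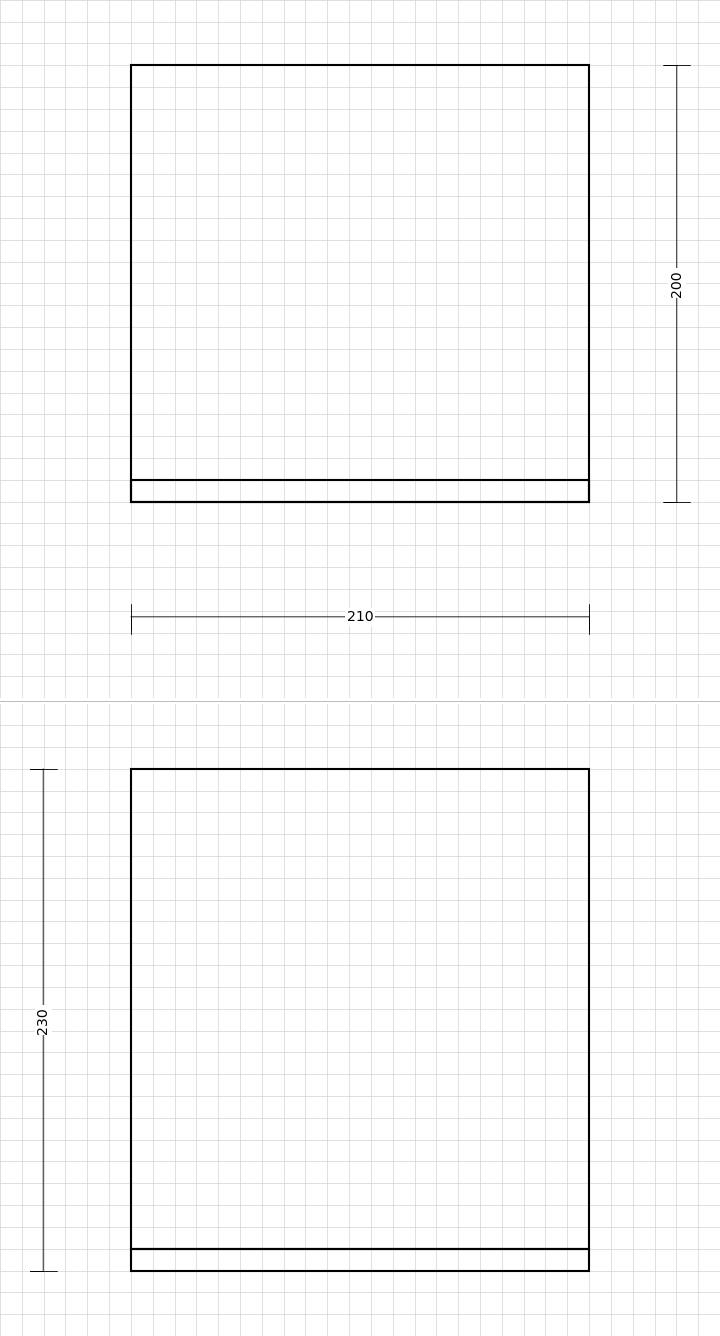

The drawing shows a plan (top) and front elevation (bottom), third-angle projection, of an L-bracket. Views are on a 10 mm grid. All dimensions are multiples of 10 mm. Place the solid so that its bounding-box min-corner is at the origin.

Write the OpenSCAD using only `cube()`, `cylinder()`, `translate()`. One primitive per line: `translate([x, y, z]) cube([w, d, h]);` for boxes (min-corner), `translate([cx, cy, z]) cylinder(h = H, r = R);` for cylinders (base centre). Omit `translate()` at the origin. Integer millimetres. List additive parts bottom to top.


cube([210, 200, 10]);
translate([0, 0, 10]) cube([210, 10, 220]);


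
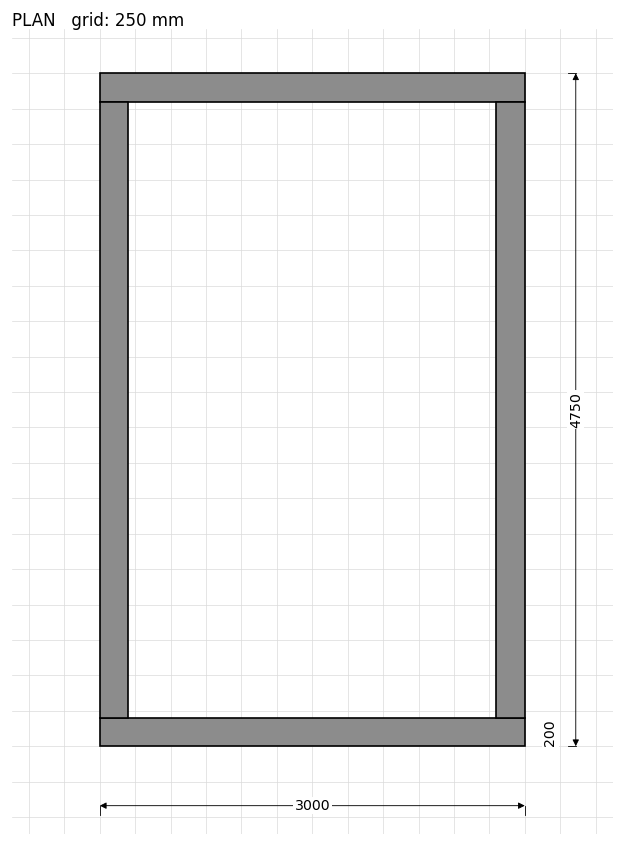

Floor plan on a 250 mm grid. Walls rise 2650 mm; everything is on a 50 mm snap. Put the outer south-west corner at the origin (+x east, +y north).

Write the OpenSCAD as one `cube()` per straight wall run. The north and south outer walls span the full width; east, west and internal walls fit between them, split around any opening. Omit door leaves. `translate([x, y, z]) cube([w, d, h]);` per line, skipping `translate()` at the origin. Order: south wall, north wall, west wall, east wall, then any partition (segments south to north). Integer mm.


cube([3000, 200, 2650]);
translate([0, 4550, 0]) cube([3000, 200, 2650]);
translate([0, 200, 0]) cube([200, 4350, 2650]);
translate([2800, 200, 0]) cube([200, 4350, 2650]);


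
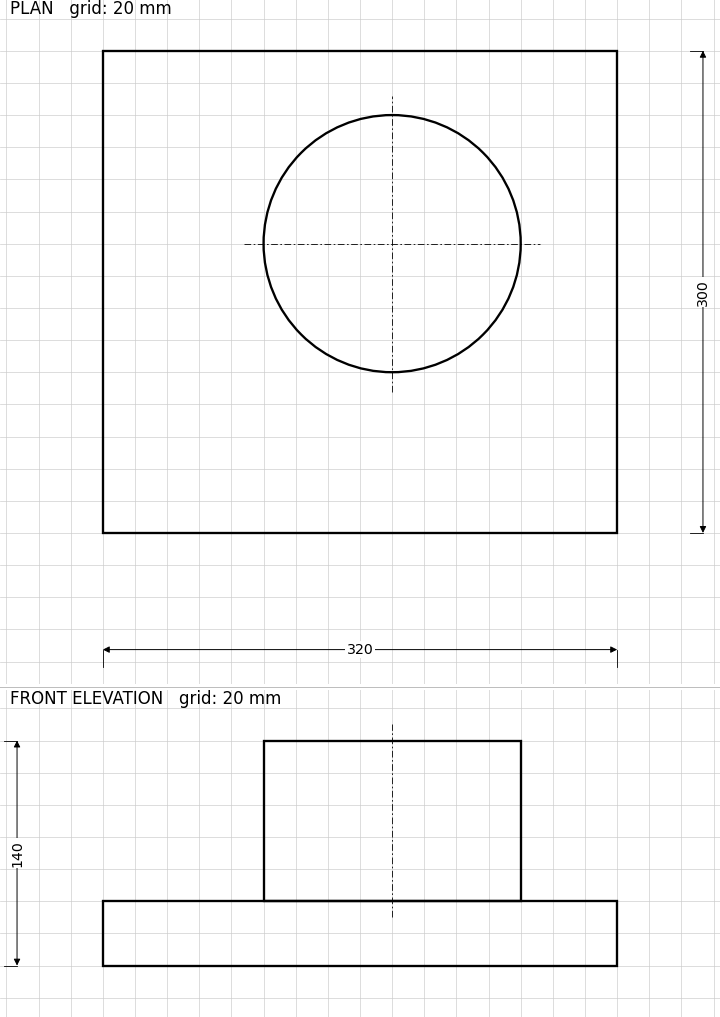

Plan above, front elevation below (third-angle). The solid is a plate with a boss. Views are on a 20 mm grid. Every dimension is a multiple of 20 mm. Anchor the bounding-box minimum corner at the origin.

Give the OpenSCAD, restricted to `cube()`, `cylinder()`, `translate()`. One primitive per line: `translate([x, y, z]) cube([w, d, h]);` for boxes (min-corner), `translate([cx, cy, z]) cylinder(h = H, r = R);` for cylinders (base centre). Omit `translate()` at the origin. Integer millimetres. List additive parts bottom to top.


cube([320, 300, 40]);
translate([180, 180, 40]) cylinder(h = 100, r = 80);


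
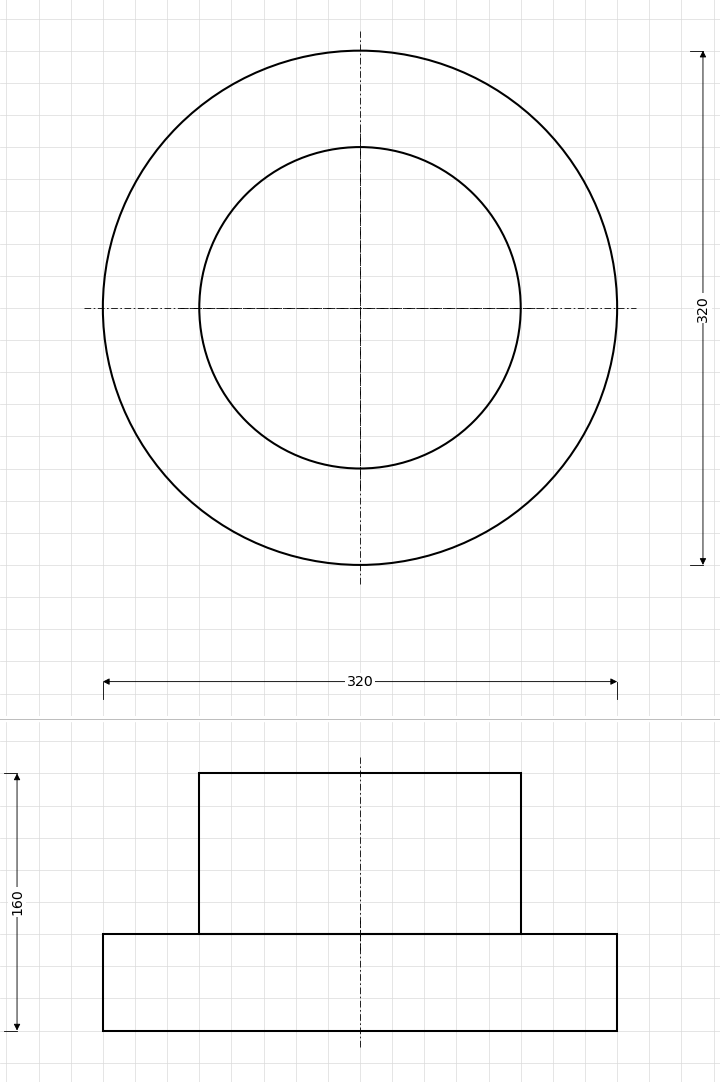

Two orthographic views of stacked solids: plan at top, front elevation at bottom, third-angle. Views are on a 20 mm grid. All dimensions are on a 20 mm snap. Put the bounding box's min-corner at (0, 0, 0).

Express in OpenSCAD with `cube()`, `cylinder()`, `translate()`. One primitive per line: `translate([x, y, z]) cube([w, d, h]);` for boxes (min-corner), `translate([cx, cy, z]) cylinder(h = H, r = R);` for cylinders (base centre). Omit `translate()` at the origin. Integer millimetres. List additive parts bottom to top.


translate([160, 160, 0]) cylinder(h = 60, r = 160);
translate([160, 160, 60]) cylinder(h = 100, r = 100);


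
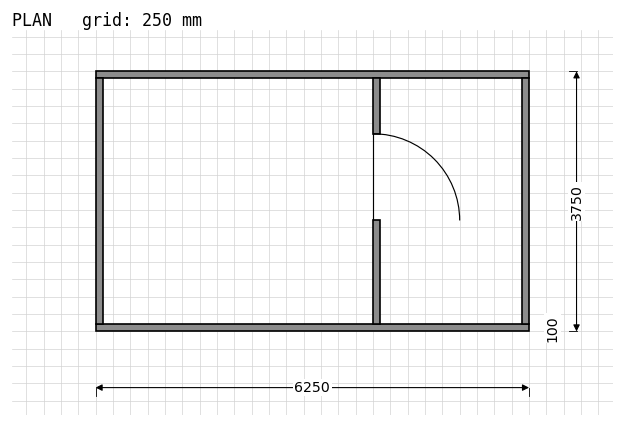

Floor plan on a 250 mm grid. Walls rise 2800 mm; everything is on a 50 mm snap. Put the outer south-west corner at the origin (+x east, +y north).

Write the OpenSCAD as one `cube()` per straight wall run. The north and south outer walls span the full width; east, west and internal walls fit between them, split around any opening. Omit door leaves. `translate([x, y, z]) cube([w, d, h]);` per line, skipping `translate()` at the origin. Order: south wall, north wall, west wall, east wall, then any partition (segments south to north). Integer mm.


cube([6250, 100, 2800]);
translate([0, 3650, 0]) cube([6250, 100, 2800]);
translate([0, 100, 0]) cube([100, 3550, 2800]);
translate([6150, 100, 0]) cube([100, 3550, 2800]);
translate([4000, 100, 0]) cube([100, 1500, 2800]);
translate([4000, 2850, 0]) cube([100, 800, 2800]);
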